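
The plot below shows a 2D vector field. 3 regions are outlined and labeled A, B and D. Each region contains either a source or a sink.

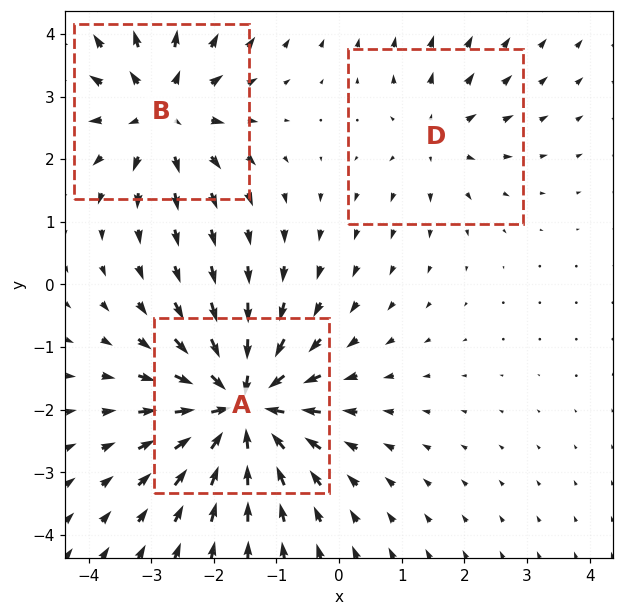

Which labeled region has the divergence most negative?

Divergence at each region's feature centre — A: about -6, B: about +4, D: about +2. Region A is most negative.

A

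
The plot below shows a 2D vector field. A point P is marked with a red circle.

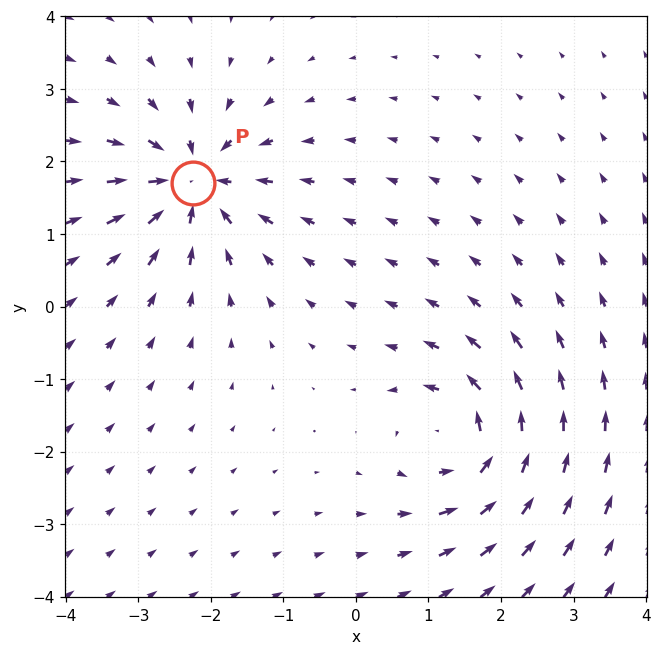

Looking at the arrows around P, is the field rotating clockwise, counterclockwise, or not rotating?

not rotating

Near P at (-2.2, 1.7) the arrows show no circulation. The curl there is ≈0.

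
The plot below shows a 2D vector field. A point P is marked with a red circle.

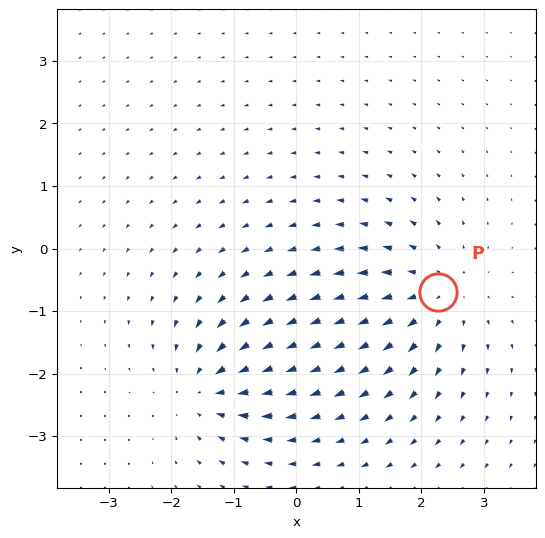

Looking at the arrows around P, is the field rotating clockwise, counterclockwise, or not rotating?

Near P at (2.3, -0.7) the arrows show no circulation. The curl there is ≈0.

not rotating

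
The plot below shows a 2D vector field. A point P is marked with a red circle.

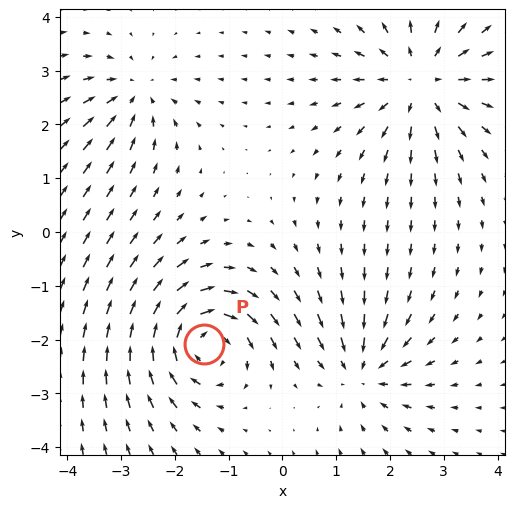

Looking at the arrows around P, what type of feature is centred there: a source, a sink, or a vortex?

At P (-1.5, -2.1) the arrows circulate clockwise. Divergence ≈0, curl about -6 — near-zero divergence with nonzero curl is a vortex.

vortex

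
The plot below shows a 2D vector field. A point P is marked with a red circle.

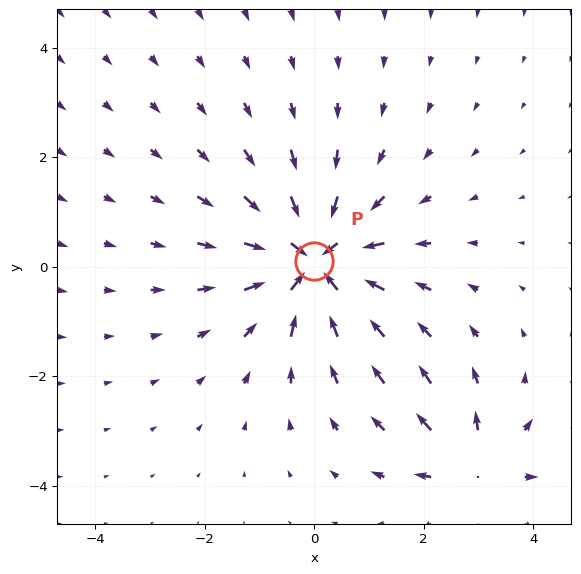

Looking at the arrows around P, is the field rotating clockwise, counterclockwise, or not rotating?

not rotating

Near P at (-0.0, 0.1) the arrows show no circulation. The curl there is ≈0.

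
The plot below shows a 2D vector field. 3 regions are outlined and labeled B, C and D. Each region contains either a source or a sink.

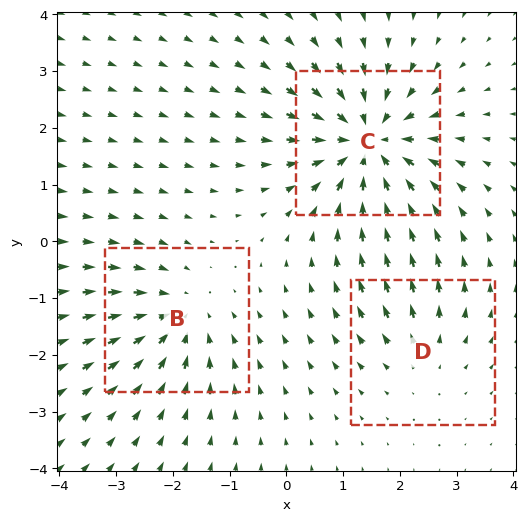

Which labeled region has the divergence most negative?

Divergence at each region's feature centre — B: about -3, C: about -5, D: about +2. Region C is most negative.

C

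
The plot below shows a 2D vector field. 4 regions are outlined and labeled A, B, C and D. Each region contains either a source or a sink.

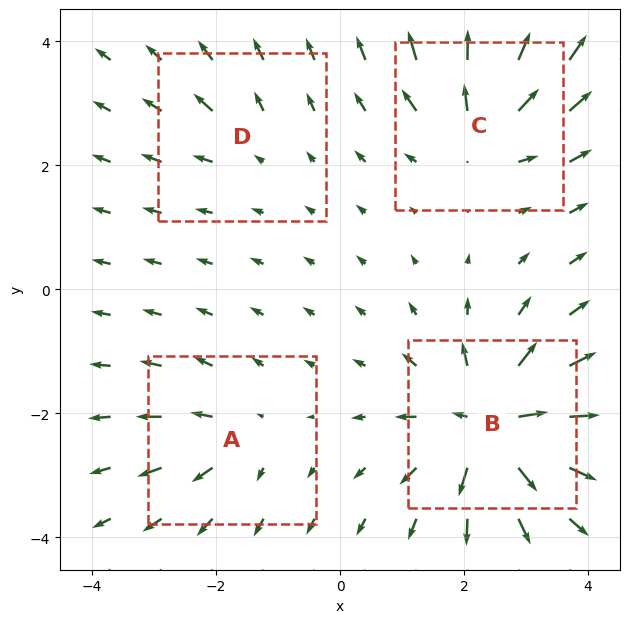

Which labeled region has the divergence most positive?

B

Divergence at each region's feature centre — A: about +4, B: about +9, C: about +6, D: about +2. Region B is most positive.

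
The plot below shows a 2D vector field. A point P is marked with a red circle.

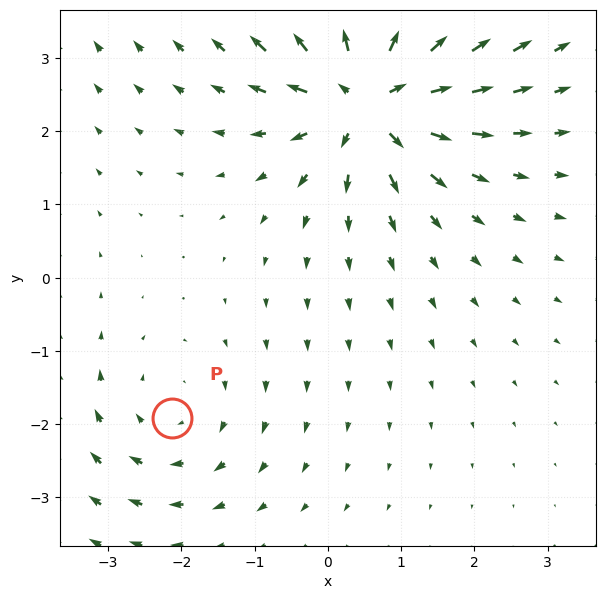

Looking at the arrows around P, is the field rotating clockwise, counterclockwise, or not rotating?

Near P at (-2.1, -1.9) the arrows circulate clockwise. The curl (z-component) there is about -2; negative curl means clockwise rotation.

clockwise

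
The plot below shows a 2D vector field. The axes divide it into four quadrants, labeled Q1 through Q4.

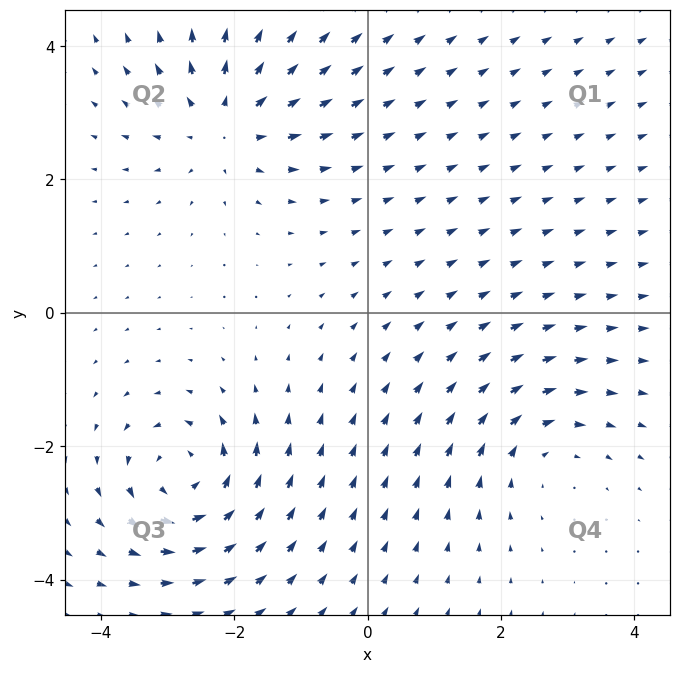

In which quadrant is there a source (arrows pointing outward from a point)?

The source sits at approximately (-2.1, 2.8), which lies in quadrant Q2. The divergence there is about +4, positive as expected for a source.

Q2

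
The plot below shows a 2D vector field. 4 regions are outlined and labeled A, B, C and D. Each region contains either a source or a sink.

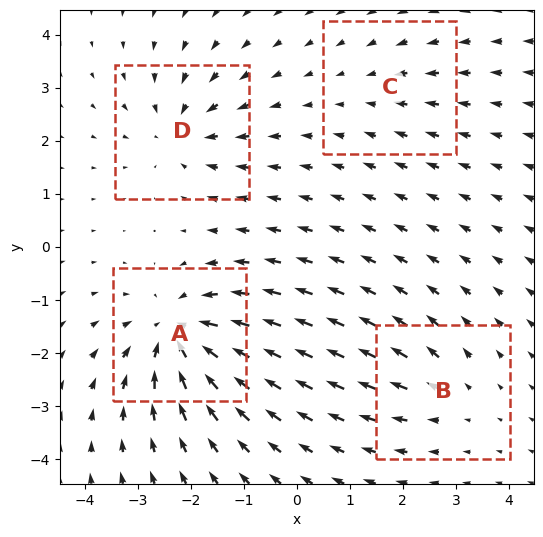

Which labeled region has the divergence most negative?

Divergence at each region's feature centre — A: about -7, B: about +3, C: about -2, D: about -5. Region A is most negative.

A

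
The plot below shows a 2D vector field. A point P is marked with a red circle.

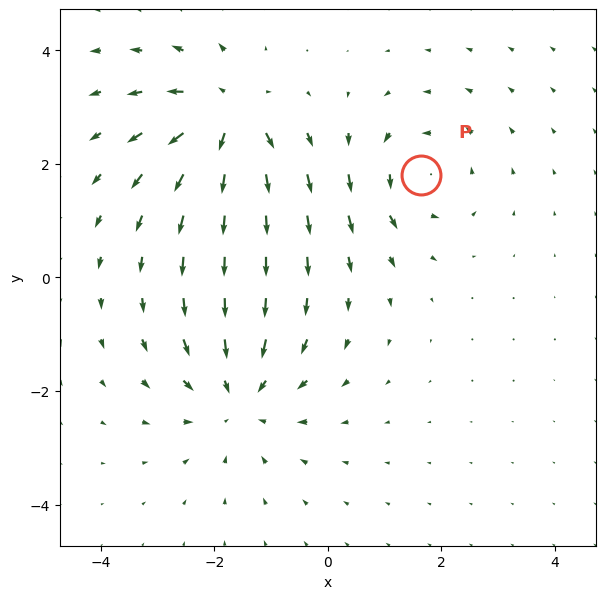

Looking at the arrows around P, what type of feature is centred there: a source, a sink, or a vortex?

At P (1.6, 1.8) the arrows circulate counterclockwise. Divergence ≈0, curl about +4 — near-zero divergence with nonzero curl is a vortex.

vortex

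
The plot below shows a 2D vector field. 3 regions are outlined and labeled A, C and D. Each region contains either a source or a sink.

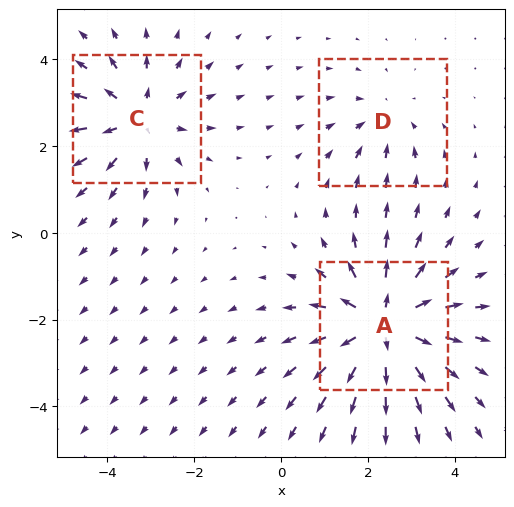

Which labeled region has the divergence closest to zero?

Divergence at each region's feature centre — A: about +5, C: about +3, D: about -2. Region D is closest to zero.

D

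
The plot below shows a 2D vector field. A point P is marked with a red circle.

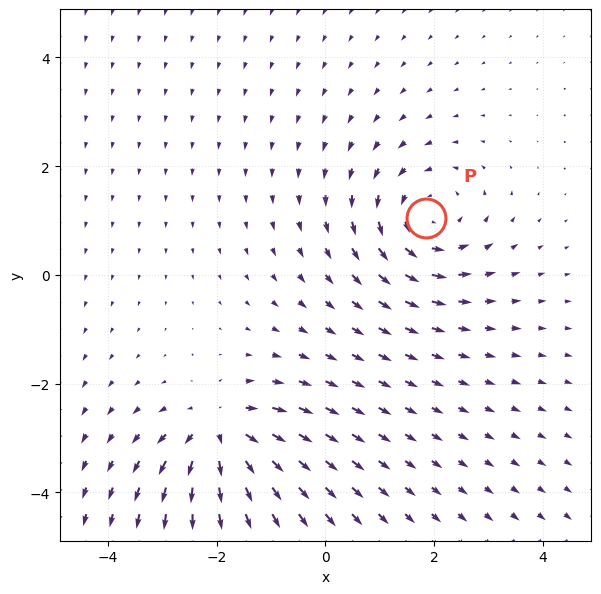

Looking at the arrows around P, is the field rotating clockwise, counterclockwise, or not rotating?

Near P at (1.8, 1.0) the arrows circulate counterclockwise. The curl (z-component) there is about +3; positive curl means counterclockwise rotation.

counterclockwise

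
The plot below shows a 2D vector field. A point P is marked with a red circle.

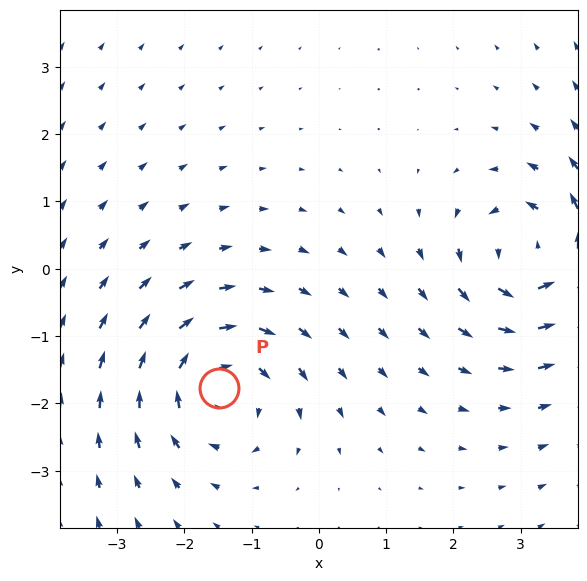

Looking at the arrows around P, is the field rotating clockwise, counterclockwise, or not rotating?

clockwise

Near P at (-1.5, -1.8) the arrows circulate clockwise. The curl (z-component) there is about -4; negative curl means clockwise rotation.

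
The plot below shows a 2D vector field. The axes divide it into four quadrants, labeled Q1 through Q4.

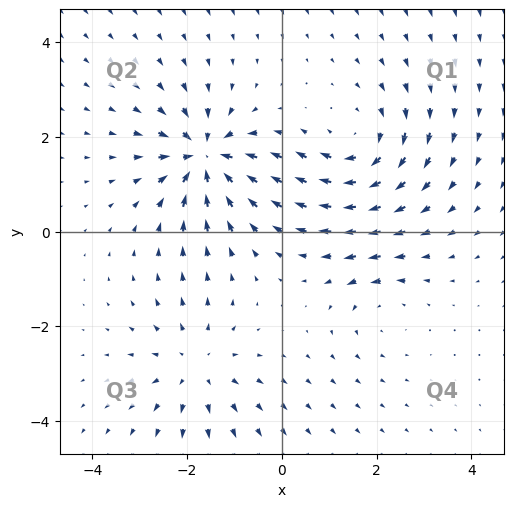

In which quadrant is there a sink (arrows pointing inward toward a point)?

Q2

The sink sits at approximately (-1.6, 1.6), which lies in quadrant Q2. The divergence there is about -7, negative as expected for a sink.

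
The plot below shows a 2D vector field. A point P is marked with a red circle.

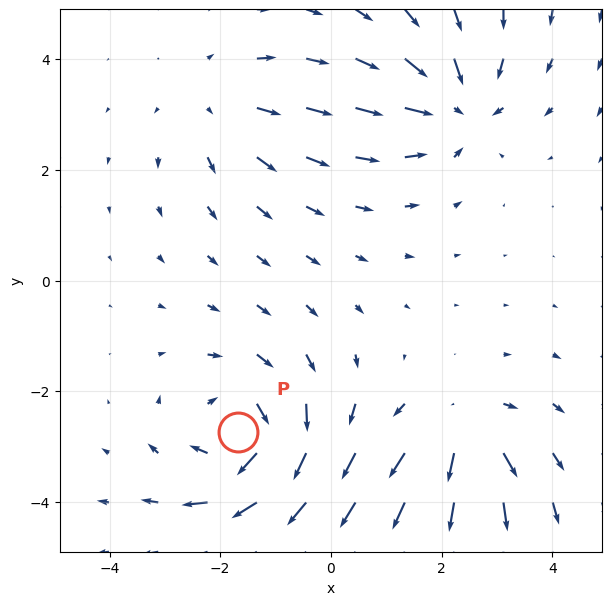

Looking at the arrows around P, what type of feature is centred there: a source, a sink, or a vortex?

vortex

At P (-1.7, -2.7) the arrows circulate clockwise. Divergence ≈0, curl about -5 — near-zero divergence with nonzero curl is a vortex.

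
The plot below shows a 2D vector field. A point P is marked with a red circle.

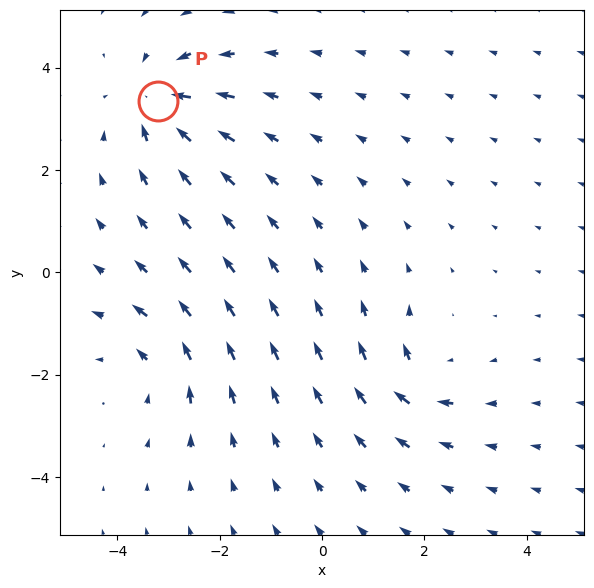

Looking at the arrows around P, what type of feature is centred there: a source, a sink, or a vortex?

At P (-3.2, 3.3) the arrows converge inward. Divergence about -4, curl ≈0 — negative divergence with near-zero curl is a sink.

sink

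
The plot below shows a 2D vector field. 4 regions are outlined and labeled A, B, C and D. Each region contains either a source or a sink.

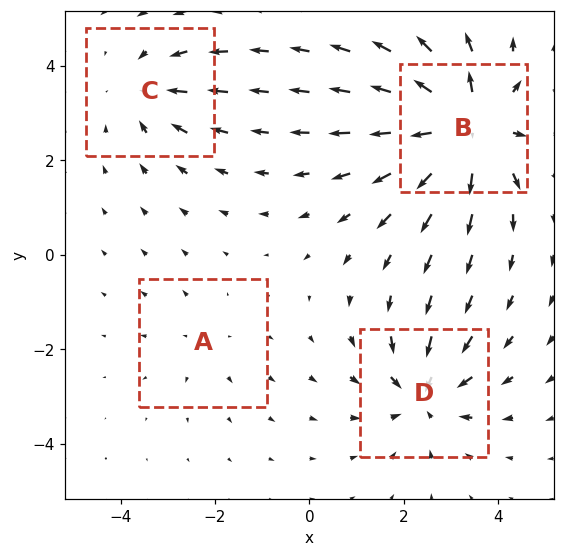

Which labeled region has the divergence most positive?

B

Divergence at each region's feature centre — A: about +2, B: about +7, C: about -4, D: about -5. Region B is most positive.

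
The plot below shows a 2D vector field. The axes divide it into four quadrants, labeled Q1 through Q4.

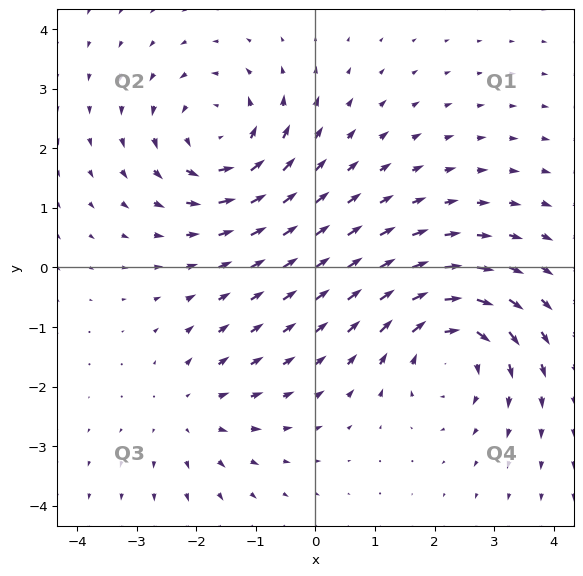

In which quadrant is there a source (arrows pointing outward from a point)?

The source sits at approximately (-2.1, -2.4), which lies in quadrant Q3. The divergence there is about +3, positive as expected for a source.

Q3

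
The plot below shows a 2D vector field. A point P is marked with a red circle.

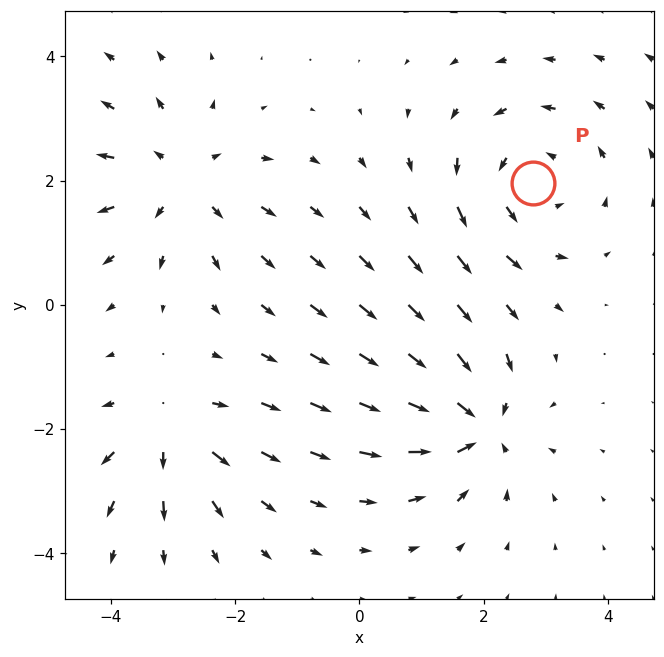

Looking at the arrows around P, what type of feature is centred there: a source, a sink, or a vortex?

vortex

At P (2.8, 2.0) the arrows circulate counterclockwise. Divergence ≈0, curl about +4 — near-zero divergence with nonzero curl is a vortex.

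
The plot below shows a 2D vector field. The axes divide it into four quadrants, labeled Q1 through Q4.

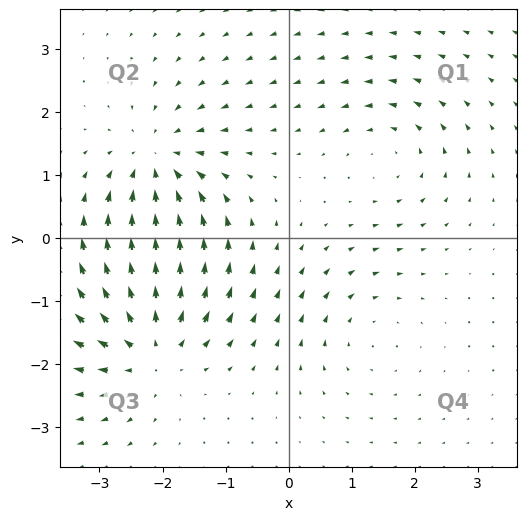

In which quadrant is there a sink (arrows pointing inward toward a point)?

Q2

The sink sits at approximately (-2.1, 1.2), which lies in quadrant Q2. The divergence there is about -5, negative as expected for a sink.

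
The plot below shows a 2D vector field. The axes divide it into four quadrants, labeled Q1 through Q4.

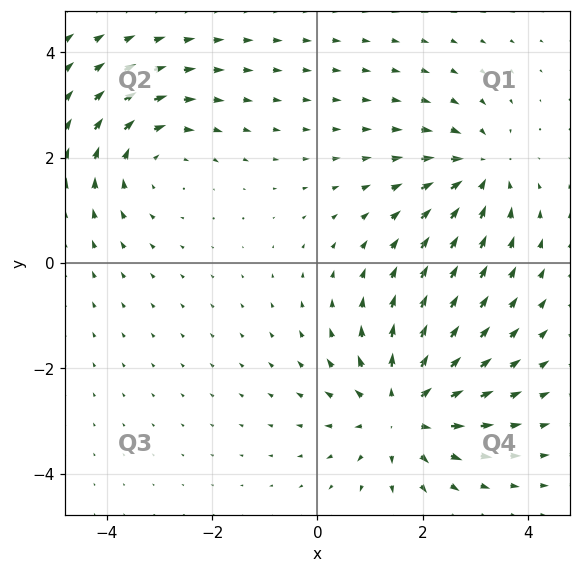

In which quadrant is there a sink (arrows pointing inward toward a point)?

Q1

The sink sits at approximately (3.1, 1.8), which lies in quadrant Q1. The divergence there is about -3, negative as expected for a sink.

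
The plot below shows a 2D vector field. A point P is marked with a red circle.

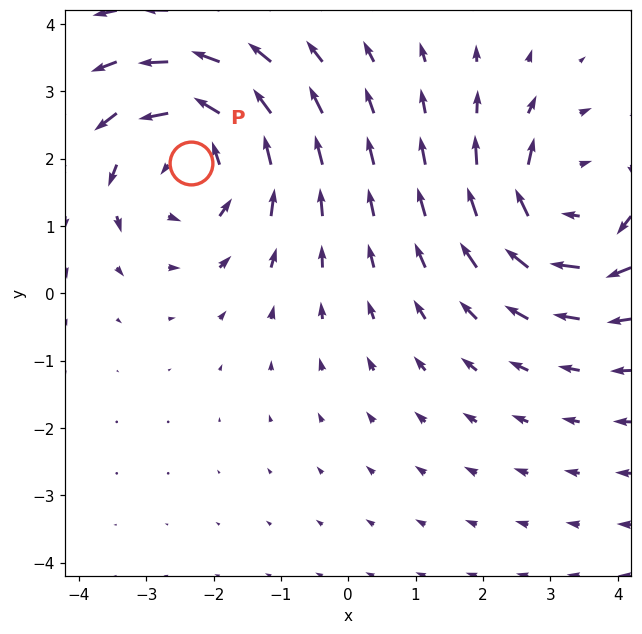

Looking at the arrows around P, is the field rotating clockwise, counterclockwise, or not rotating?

counterclockwise

Near P at (-2.3, 1.9) the arrows circulate counterclockwise. The curl (z-component) there is about +4; positive curl means counterclockwise rotation.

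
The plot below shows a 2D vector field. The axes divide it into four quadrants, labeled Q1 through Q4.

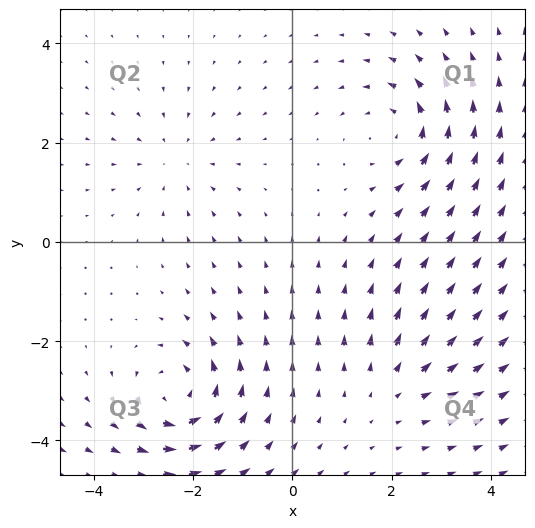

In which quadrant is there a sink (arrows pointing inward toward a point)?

Q2

The sink sits at approximately (-2.3, 1.6), which lies in quadrant Q2. The divergence there is about -2, negative as expected for a sink.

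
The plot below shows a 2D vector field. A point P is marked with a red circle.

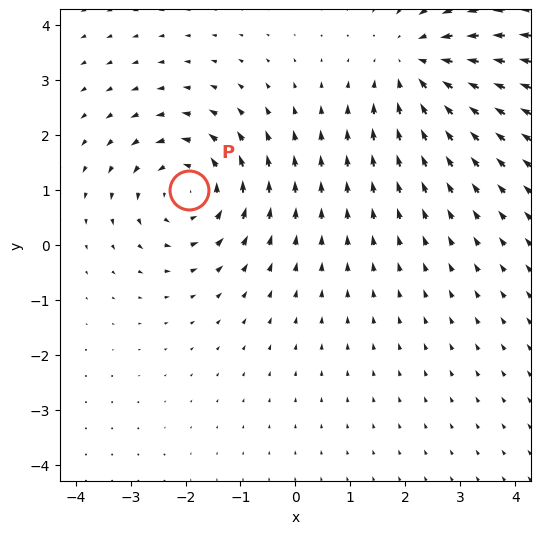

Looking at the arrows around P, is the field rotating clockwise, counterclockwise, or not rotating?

counterclockwise

Near P at (-1.9, 1.0) the arrows circulate counterclockwise. The curl (z-component) there is about +3; positive curl means counterclockwise rotation.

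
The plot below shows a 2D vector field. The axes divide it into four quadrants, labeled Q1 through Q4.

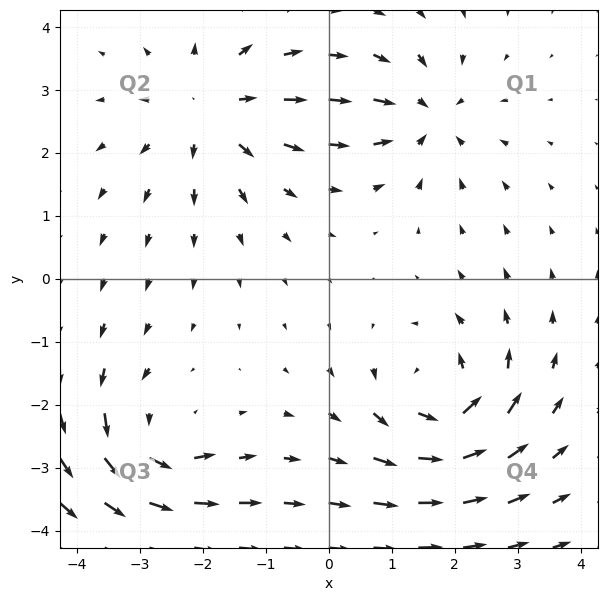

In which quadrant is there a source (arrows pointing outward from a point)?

The source sits at approximately (-1.9, 2.7), which lies in quadrant Q2. The divergence there is about +4, positive as expected for a source.

Q2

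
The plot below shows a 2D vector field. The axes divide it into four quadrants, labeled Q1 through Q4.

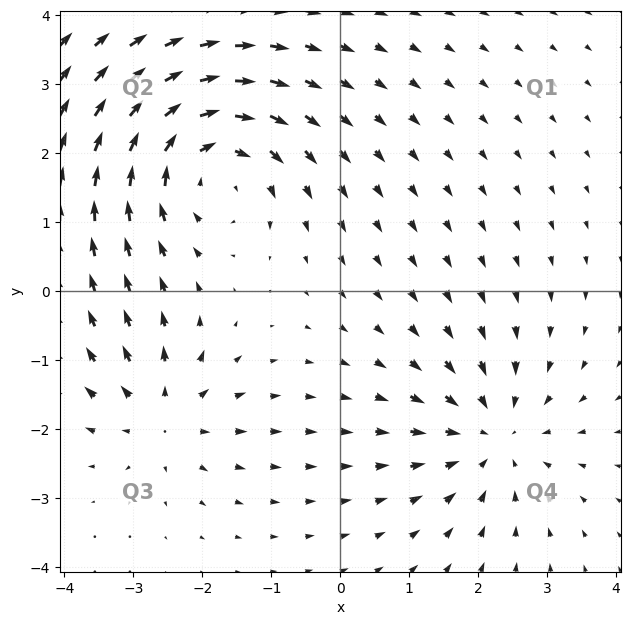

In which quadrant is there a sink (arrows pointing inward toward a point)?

The sink sits at approximately (2.2, -2.1), which lies in quadrant Q4. The divergence there is about -3, negative as expected for a sink.

Q4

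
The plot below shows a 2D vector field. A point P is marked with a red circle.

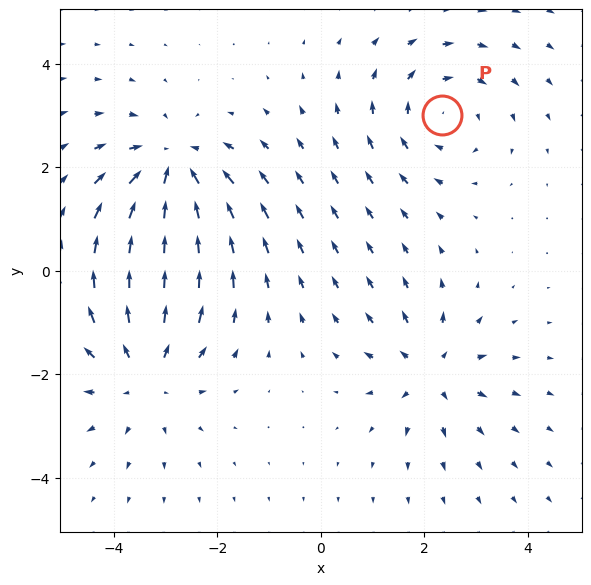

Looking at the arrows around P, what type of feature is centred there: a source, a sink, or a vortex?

vortex

At P (2.3, 3.0) the arrows circulate clockwise. Divergence ≈0, curl about -3 — near-zero divergence with nonzero curl is a vortex.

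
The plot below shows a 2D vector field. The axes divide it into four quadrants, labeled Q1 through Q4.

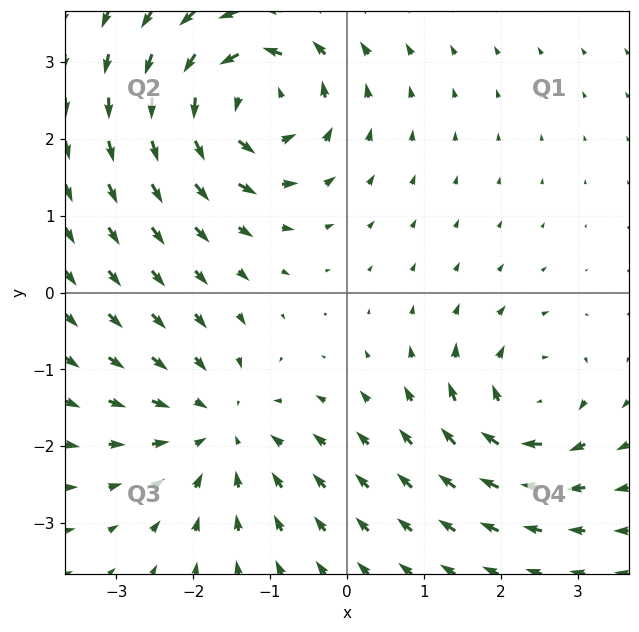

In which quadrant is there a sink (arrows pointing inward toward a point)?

Q3

The sink sits at approximately (-1.6, -1.8), which lies in quadrant Q3. The divergence there is about -3, negative as expected for a sink.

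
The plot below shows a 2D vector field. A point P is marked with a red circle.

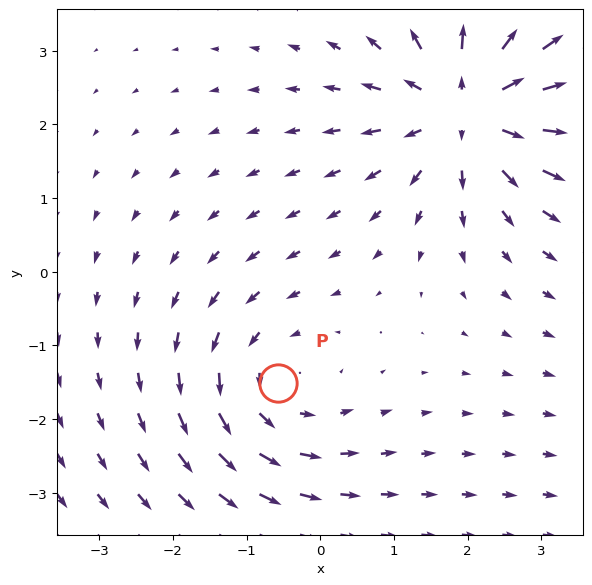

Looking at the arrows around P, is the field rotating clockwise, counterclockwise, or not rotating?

counterclockwise

Near P at (-0.6, -1.5) the arrows circulate counterclockwise. The curl (z-component) there is about +3; positive curl means counterclockwise rotation.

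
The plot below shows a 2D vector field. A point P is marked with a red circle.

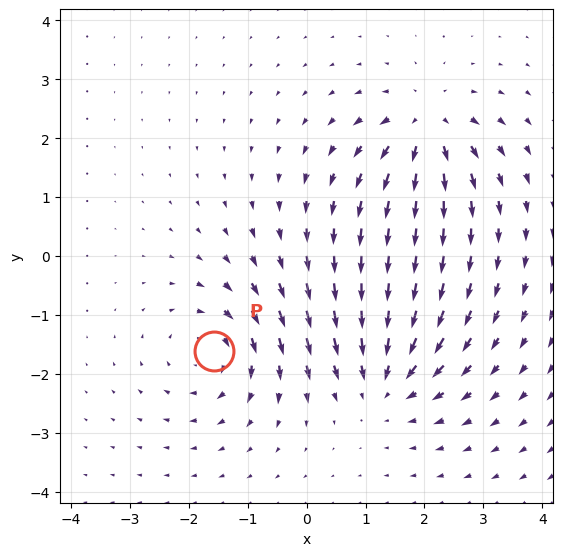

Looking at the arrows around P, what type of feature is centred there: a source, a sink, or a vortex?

vortex

At P (-1.6, -1.6) the arrows circulate clockwise. Divergence ≈0, curl about -6 — near-zero divergence with nonzero curl is a vortex.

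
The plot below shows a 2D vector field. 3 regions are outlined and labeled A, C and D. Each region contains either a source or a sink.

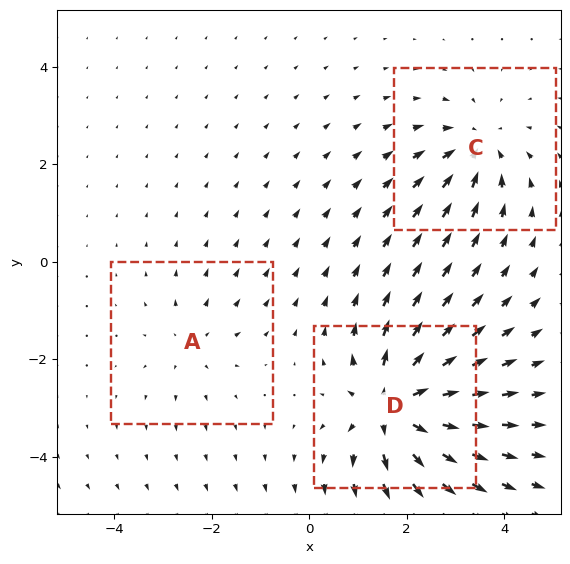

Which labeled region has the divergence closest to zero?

A

Divergence at each region's feature centre — A: about +2, C: about -3, D: about +6. Region A is closest to zero.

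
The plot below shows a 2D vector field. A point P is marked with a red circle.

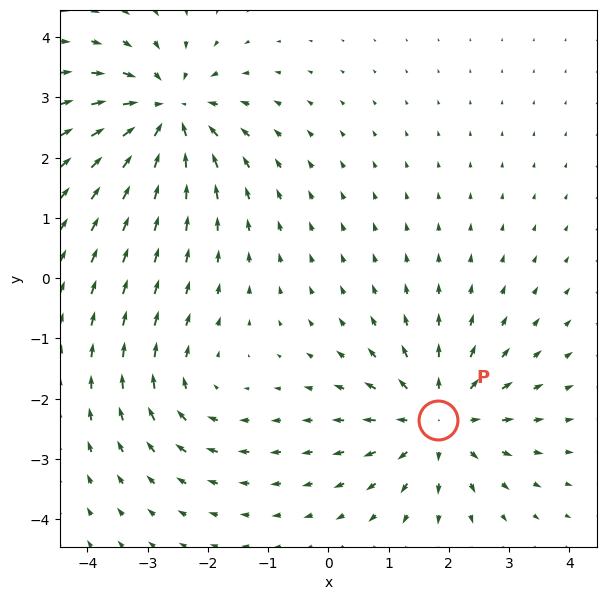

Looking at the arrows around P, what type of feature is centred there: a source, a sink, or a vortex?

source

At P (1.8, -2.4) the arrows spread outward. Divergence about +5, curl ≈0 — positive divergence with near-zero curl is a source.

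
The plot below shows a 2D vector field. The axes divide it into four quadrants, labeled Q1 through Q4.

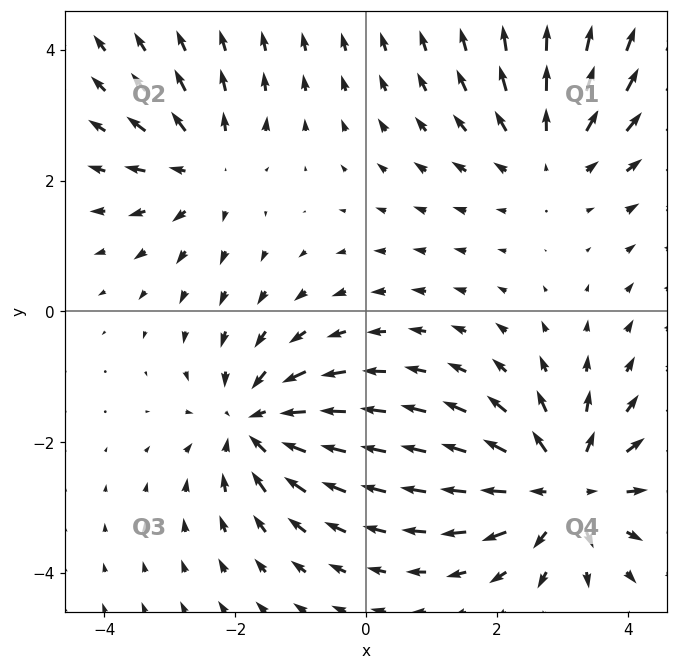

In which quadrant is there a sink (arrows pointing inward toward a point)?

Q3

The sink sits at approximately (-1.7, -1.7), which lies in quadrant Q3. The divergence there is about -4, negative as expected for a sink.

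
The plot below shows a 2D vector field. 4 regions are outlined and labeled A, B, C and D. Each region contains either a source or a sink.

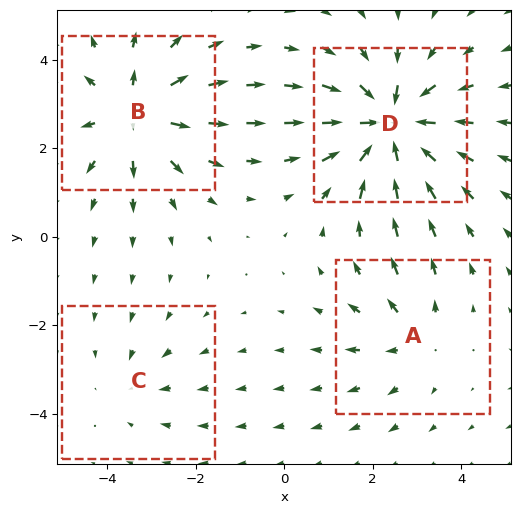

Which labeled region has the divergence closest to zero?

C

Divergence at each region's feature centre — A: about +3, B: about +5, C: about -2, D: about -6. Region C is closest to zero.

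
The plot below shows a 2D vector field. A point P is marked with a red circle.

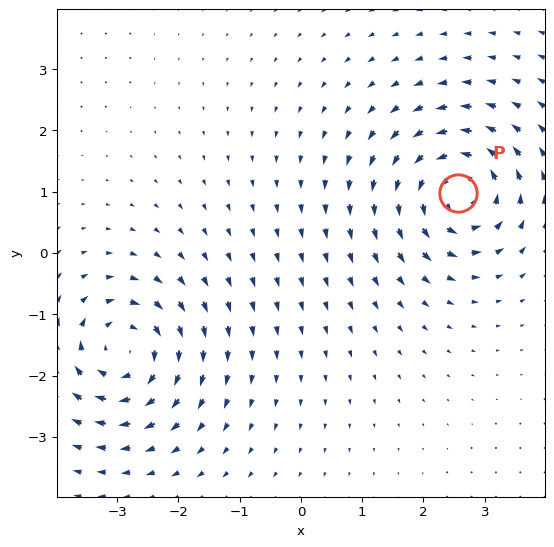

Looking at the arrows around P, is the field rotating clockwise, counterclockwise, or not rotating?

Near P at (2.6, 1.0) the arrows circulate counterclockwise. The curl (z-component) there is about +5; positive curl means counterclockwise rotation.

counterclockwise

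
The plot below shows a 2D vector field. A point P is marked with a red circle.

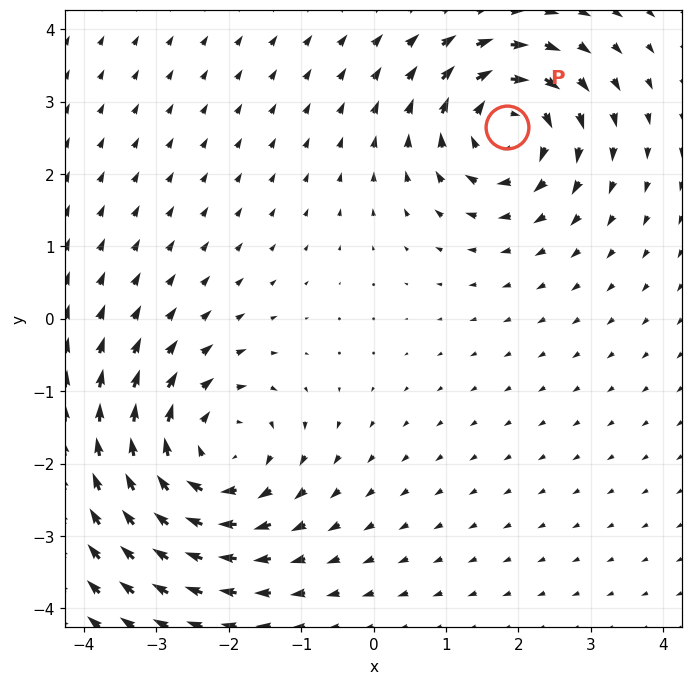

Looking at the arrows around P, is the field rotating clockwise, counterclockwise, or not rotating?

clockwise

Near P at (1.8, 2.7) the arrows circulate clockwise. The curl (z-component) there is about -5; negative curl means clockwise rotation.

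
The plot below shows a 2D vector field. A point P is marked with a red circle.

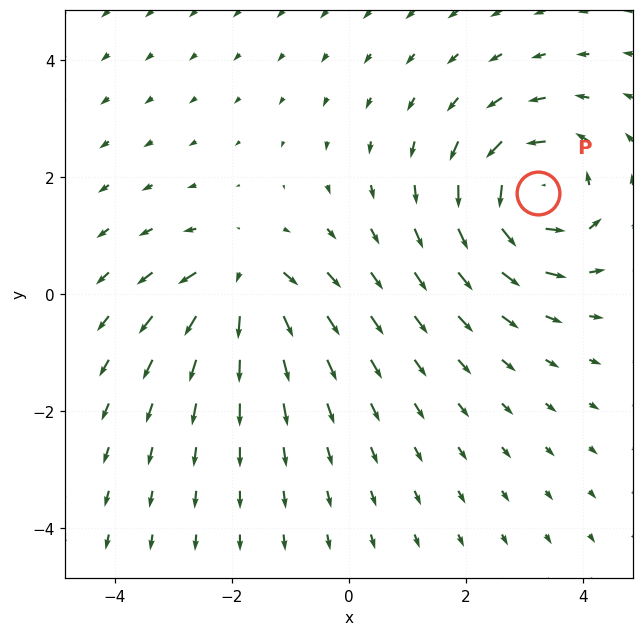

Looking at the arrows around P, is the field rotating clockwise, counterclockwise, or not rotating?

Near P at (3.2, 1.7) the arrows circulate counterclockwise. The curl (z-component) there is about +5; positive curl means counterclockwise rotation.

counterclockwise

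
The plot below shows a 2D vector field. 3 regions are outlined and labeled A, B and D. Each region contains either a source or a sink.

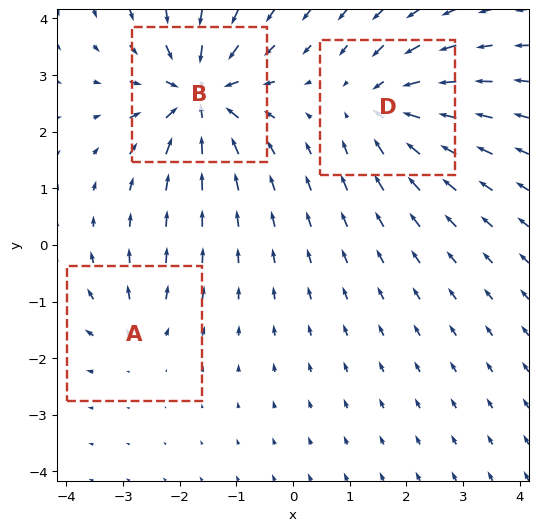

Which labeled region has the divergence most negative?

B

Divergence at each region's feature centre — A: about +2, B: about -6, D: about -4. Region B is most negative.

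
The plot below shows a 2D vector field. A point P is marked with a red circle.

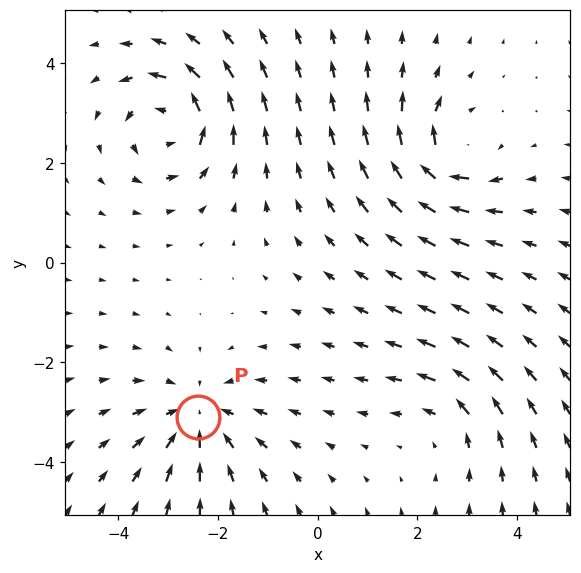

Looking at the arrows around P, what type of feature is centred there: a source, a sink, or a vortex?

sink

At P (-2.4, -3.1) the arrows converge inward. Divergence about -4, curl ≈0 — negative divergence with near-zero curl is a sink.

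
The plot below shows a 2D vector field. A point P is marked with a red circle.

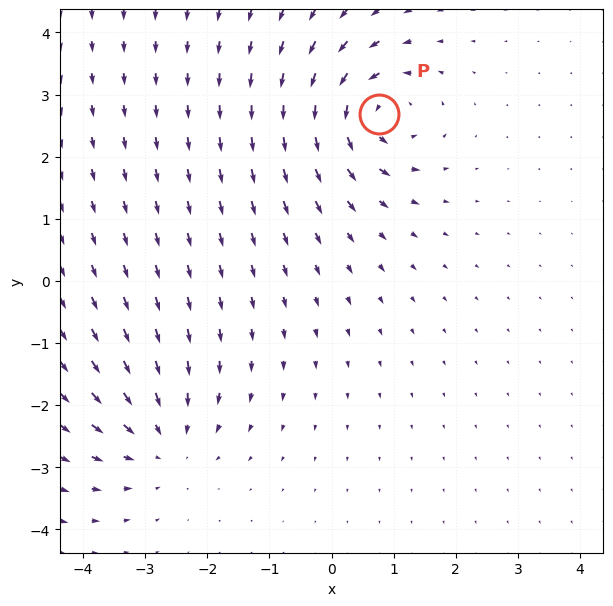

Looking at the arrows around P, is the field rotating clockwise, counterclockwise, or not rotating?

counterclockwise

Near P at (0.8, 2.7) the arrows circulate counterclockwise. The curl (z-component) there is about +7; positive curl means counterclockwise rotation.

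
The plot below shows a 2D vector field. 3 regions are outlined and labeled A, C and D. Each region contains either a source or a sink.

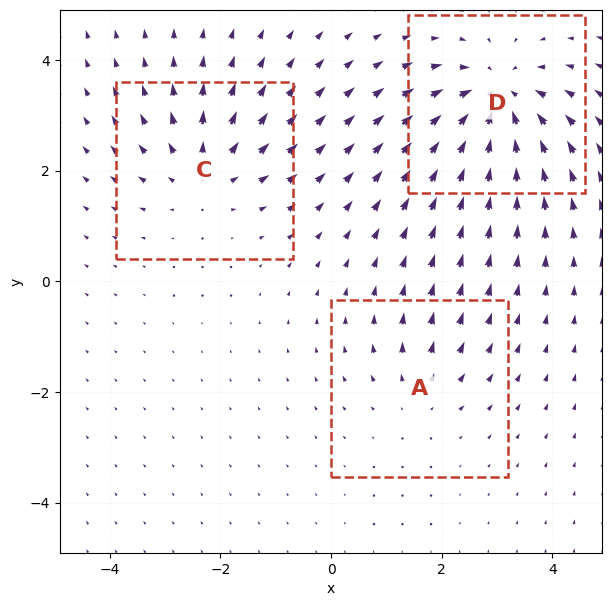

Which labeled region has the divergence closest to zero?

Divergence at each region's feature centre — A: about +2, C: about +3, D: about -5. Region A is closest to zero.

A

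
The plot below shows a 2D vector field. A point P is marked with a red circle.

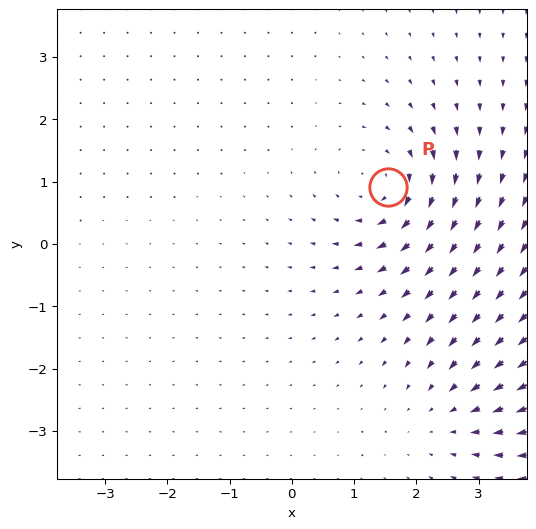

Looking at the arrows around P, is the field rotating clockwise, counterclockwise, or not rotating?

Near P at (1.5, 0.9) the arrows circulate clockwise. The curl (z-component) there is about -6; negative curl means clockwise rotation.

clockwise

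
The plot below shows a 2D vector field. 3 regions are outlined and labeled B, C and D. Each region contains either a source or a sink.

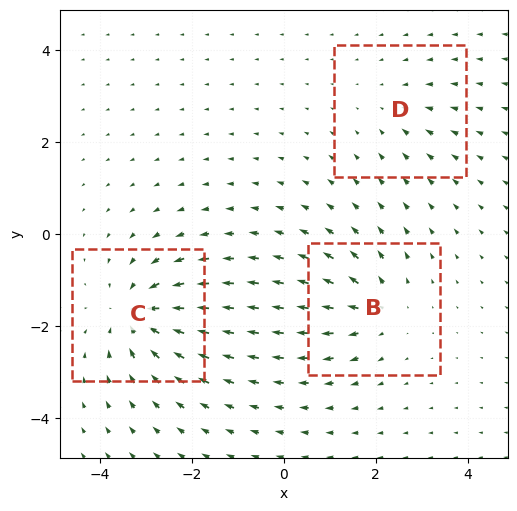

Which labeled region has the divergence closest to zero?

D

Divergence at each region's feature centre — B: about +4, C: about -5, D: about -2. Region D is closest to zero.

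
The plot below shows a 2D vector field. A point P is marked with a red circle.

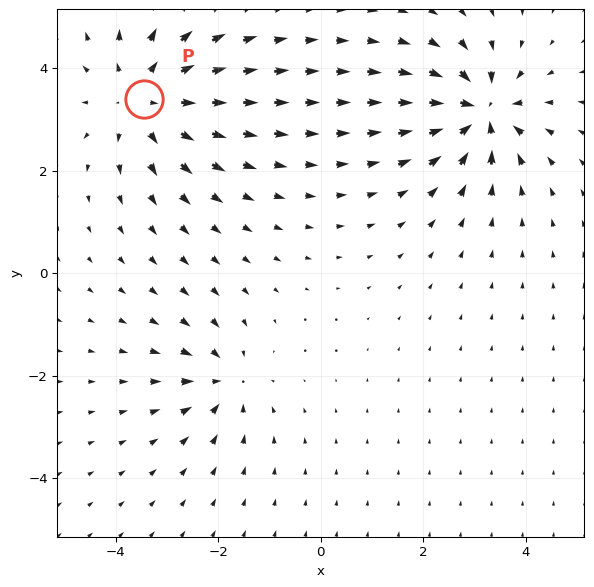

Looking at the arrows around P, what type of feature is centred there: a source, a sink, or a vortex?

At P (-3.4, 3.4) the arrows spread outward. Divergence about +4, curl ≈0 — positive divergence with near-zero curl is a source.

source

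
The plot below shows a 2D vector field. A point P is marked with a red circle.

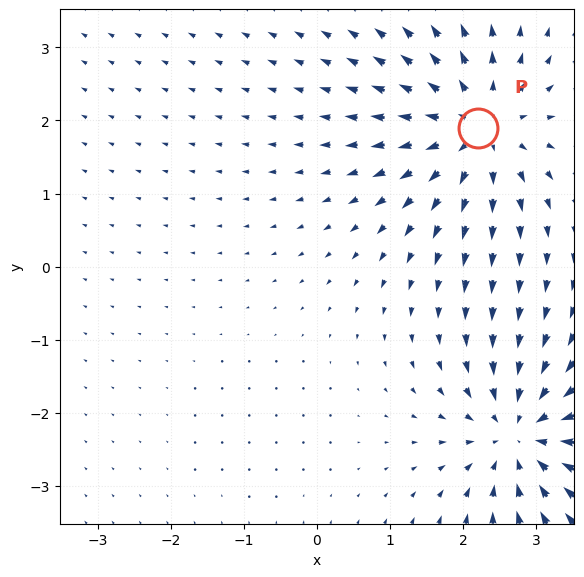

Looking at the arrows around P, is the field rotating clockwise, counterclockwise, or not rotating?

not rotating

Near P at (2.2, 1.9) the arrows show no circulation. The curl there is ≈0.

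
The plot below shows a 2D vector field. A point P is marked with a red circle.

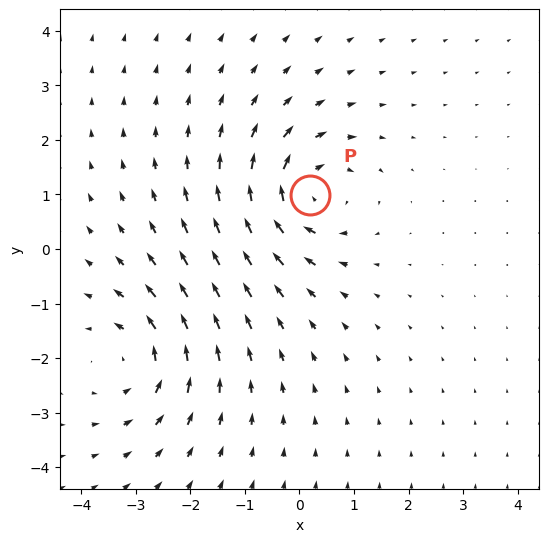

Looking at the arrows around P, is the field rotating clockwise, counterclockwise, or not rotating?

clockwise

Near P at (0.2, 1.0) the arrows circulate clockwise. The curl (z-component) there is about -4; negative curl means clockwise rotation.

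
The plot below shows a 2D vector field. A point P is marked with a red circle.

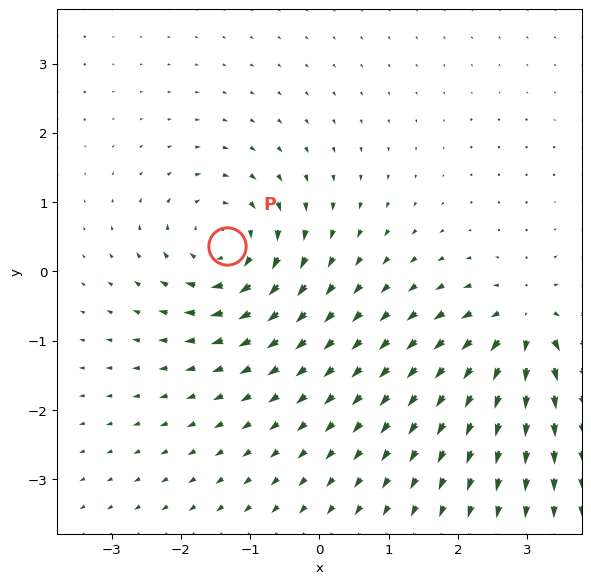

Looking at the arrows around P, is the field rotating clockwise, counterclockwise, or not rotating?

Near P at (-1.3, 0.4) the arrows circulate clockwise. The curl (z-component) there is about -5; negative curl means clockwise rotation.

clockwise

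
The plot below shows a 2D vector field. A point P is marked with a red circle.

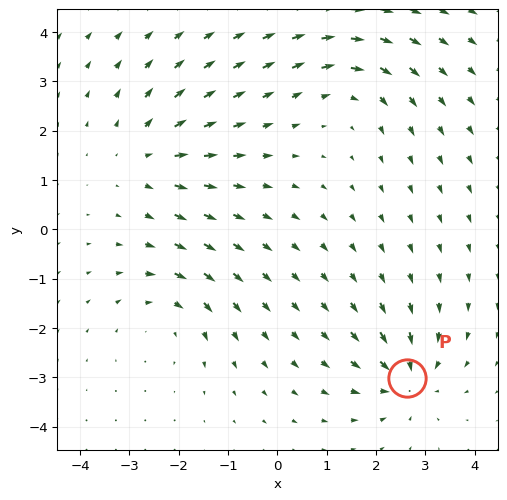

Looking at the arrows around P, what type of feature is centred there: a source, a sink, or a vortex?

At P (2.6, -3.0) the arrows converge inward. Divergence about -6, curl ≈0 — negative divergence with near-zero curl is a sink.

sink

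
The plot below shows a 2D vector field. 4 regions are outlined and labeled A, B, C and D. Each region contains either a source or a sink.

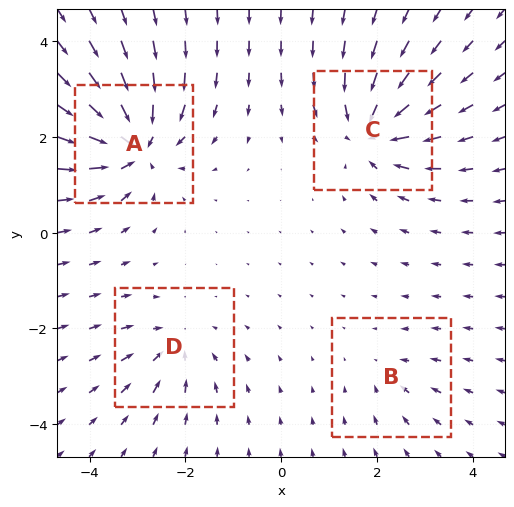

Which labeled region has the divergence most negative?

A

Divergence at each region's feature centre — A: about -8, B: about -2, C: about -7, D: about -4. Region A is most negative.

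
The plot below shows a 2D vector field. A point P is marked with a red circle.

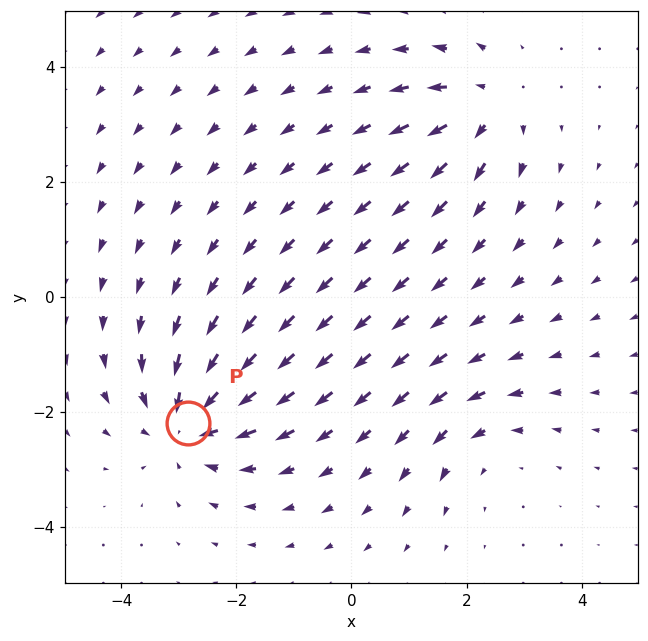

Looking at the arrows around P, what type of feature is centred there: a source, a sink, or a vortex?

sink

At P (-2.8, -2.2) the arrows converge inward. Divergence about -5, curl ≈0 — negative divergence with near-zero curl is a sink.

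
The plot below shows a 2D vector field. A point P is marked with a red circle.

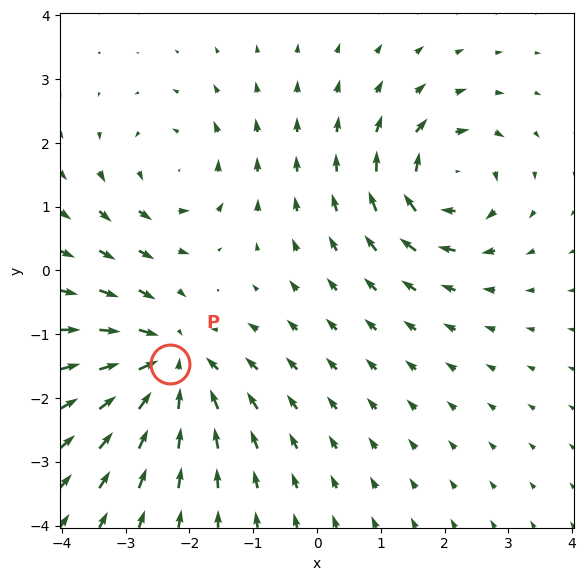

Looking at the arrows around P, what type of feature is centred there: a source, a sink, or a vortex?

At P (-2.3, -1.5) the arrows converge inward. Divergence about -5, curl ≈0 — negative divergence with near-zero curl is a sink.

sink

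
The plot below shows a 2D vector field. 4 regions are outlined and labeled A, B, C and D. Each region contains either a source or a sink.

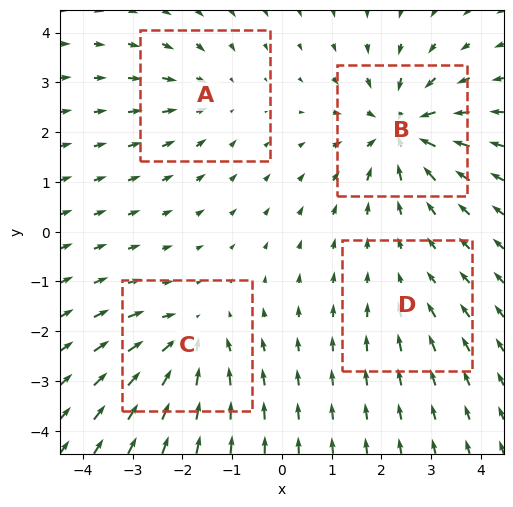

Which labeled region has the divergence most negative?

Divergence at each region's feature centre — A: about -3, B: about -7, C: about -5, D: about -2. Region B is most negative.

B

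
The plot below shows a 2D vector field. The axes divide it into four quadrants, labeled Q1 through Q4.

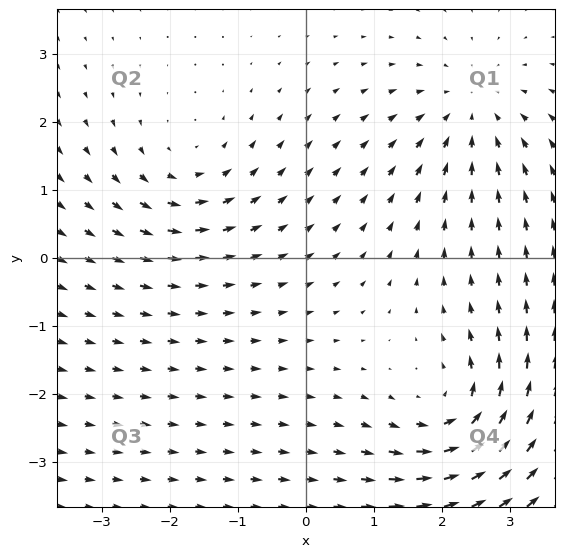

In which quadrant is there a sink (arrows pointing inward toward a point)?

The sink sits at approximately (2.4, 2.2), which lies in quadrant Q1. The divergence there is about -3, negative as expected for a sink.

Q1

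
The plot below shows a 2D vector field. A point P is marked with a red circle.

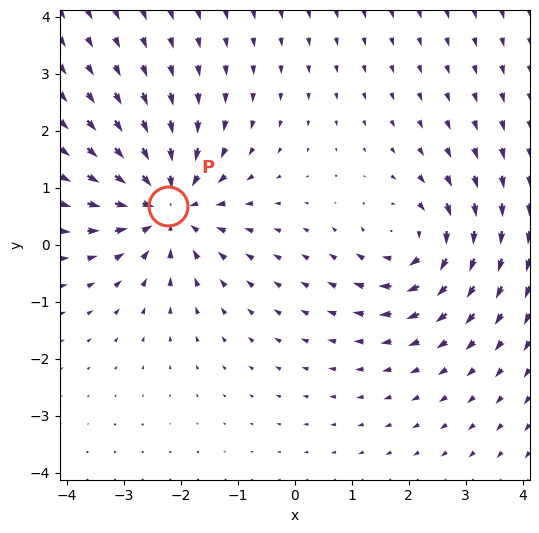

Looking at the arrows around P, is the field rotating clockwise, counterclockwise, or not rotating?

Near P at (-2.2, 0.7) the arrows show no circulation. The curl there is ≈0.

not rotating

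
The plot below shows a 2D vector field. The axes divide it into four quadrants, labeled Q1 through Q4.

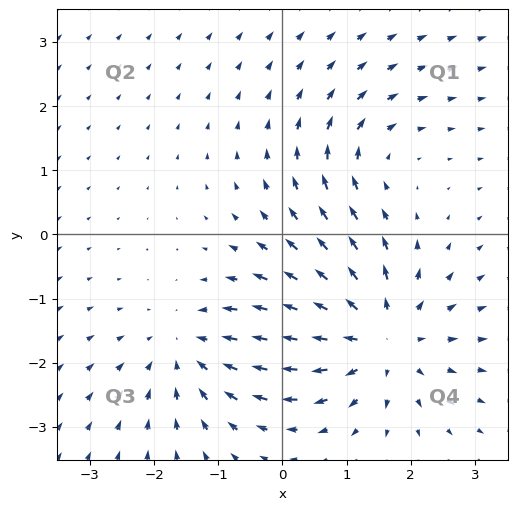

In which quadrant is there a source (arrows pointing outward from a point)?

Q4

The source sits at approximately (1.5, -1.6), which lies in quadrant Q4. The divergence there is about +5, positive as expected for a source.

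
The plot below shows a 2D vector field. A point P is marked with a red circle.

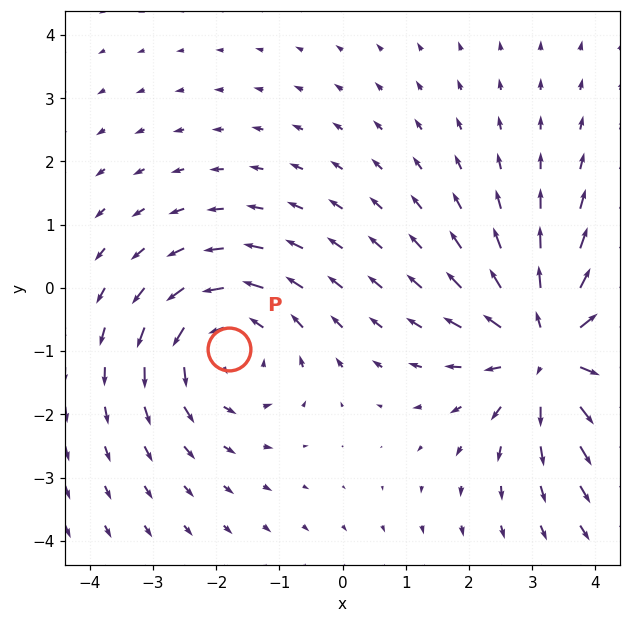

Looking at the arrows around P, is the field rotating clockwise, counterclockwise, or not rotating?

Near P at (-1.8, -1.0) the arrows circulate counterclockwise. The curl (z-component) there is about +3; positive curl means counterclockwise rotation.

counterclockwise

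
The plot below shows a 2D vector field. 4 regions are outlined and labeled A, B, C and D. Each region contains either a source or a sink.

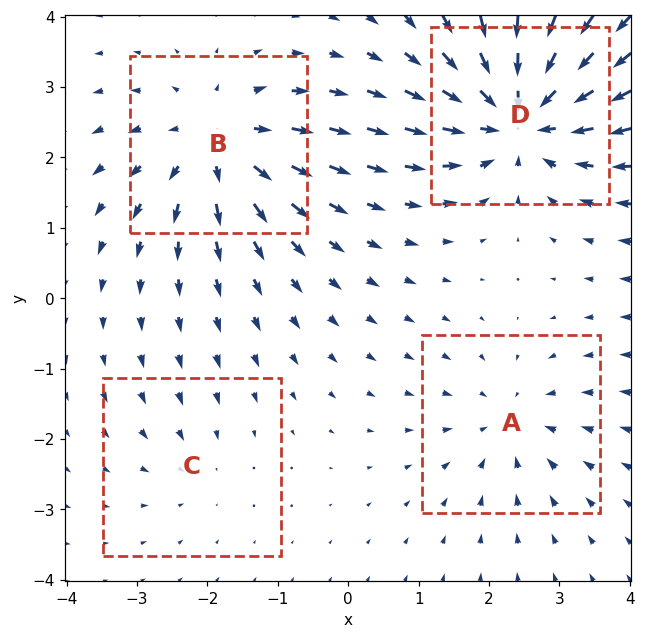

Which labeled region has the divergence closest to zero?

C

Divergence at each region's feature centre — A: about -4, B: about +6, C: about -2, D: about -7. Region C is closest to zero.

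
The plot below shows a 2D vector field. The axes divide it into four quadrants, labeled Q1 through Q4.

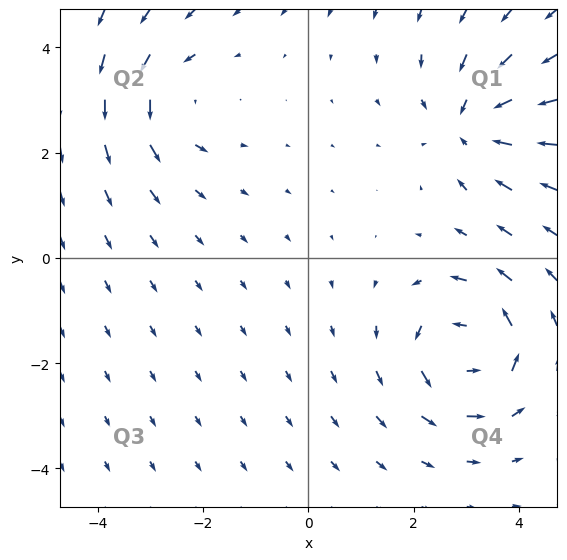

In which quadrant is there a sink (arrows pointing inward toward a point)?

Q1

The sink sits at approximately (3.1, 2.5), which lies in quadrant Q1. The divergence there is about -4, negative as expected for a sink.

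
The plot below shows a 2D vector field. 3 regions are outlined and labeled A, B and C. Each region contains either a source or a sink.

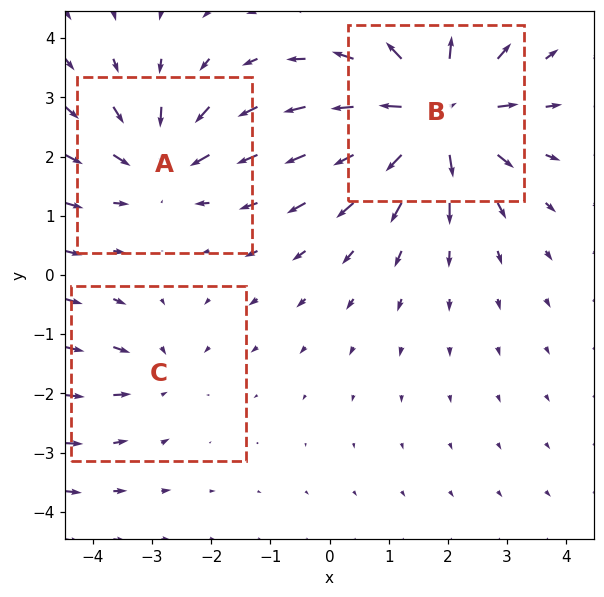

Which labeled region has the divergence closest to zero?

Divergence at each region's feature centre — A: about -3, B: about +5, C: about -2. Region C is closest to zero.

C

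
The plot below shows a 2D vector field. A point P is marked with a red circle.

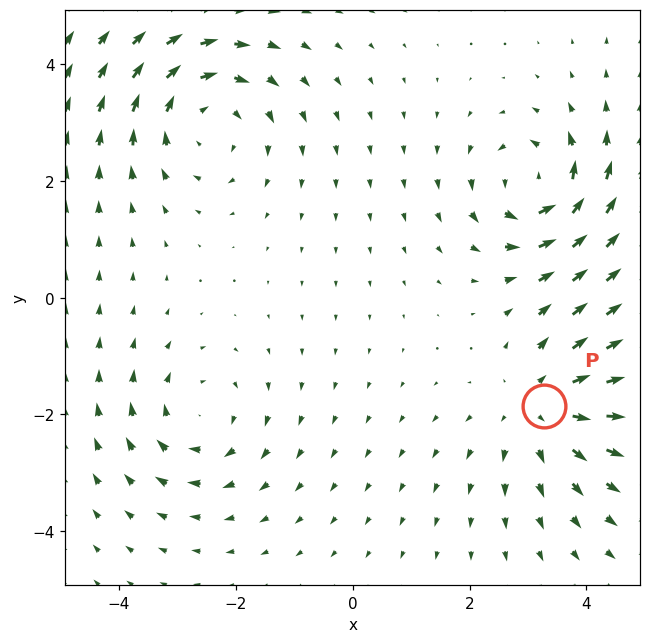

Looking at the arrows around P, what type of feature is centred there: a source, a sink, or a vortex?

At P (3.3, -1.9) the arrows spread outward. Divergence about +3, curl ≈0 — positive divergence with near-zero curl is a source.

source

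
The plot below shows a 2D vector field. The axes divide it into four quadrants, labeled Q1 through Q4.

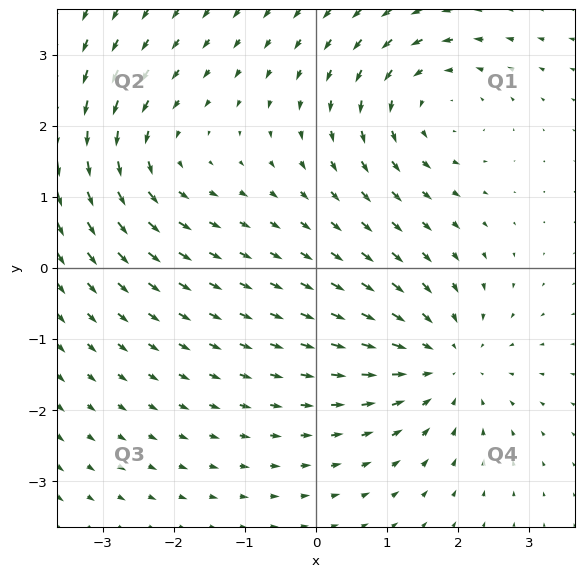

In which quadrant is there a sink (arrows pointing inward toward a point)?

The sink sits at approximately (1.8, -1.3), which lies in quadrant Q4. The divergence there is about -4, negative as expected for a sink.

Q4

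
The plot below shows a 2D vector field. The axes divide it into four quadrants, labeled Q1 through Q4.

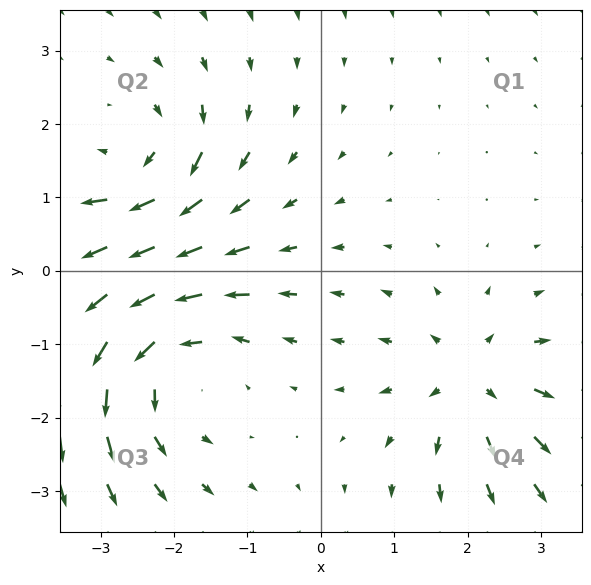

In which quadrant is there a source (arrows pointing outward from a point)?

The source sits at approximately (2.1, -1.5), which lies in quadrant Q4. The divergence there is about +3, positive as expected for a source.

Q4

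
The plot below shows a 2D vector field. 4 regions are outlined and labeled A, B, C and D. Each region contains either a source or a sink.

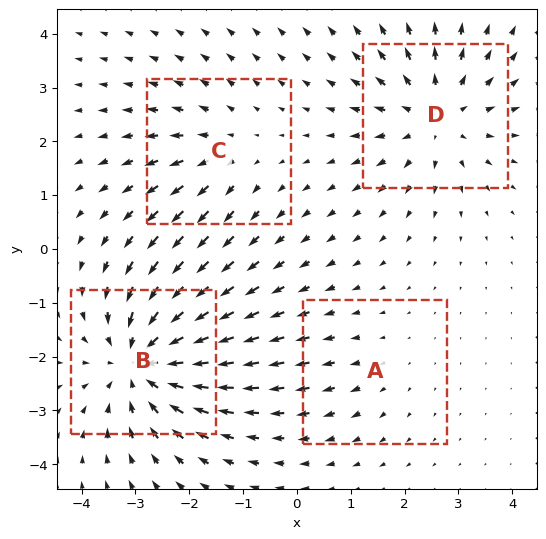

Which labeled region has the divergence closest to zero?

A

Divergence at each region's feature centre — A: about +2, B: about -6, C: about +3, D: about +5. Region A is closest to zero.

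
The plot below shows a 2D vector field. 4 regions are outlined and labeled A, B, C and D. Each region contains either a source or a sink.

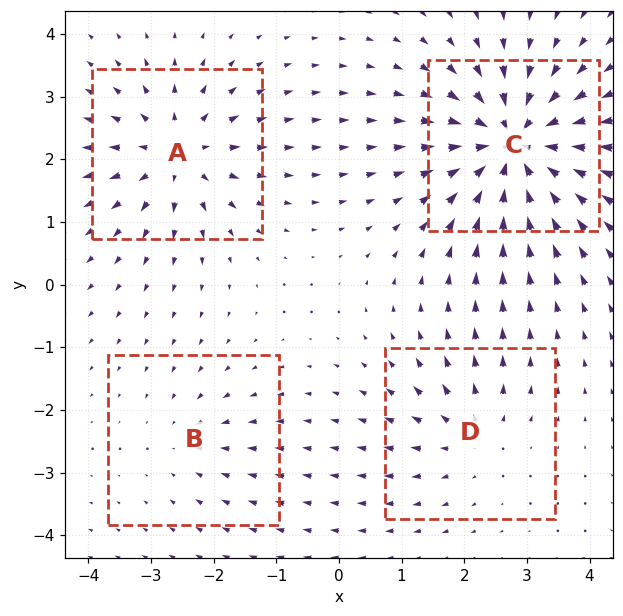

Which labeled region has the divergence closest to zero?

B

Divergence at each region's feature centre — A: about +5, B: about -2, C: about -8, D: about +4. Region B is closest to zero.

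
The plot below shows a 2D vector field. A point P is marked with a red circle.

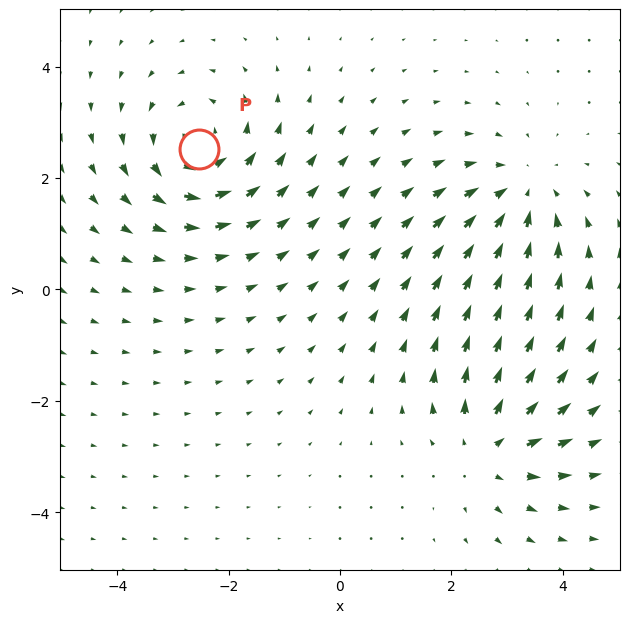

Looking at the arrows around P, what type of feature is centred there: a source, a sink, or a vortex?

vortex

At P (-2.5, 2.5) the arrows circulate counterclockwise. Divergence ≈0, curl about +5 — near-zero divergence with nonzero curl is a vortex.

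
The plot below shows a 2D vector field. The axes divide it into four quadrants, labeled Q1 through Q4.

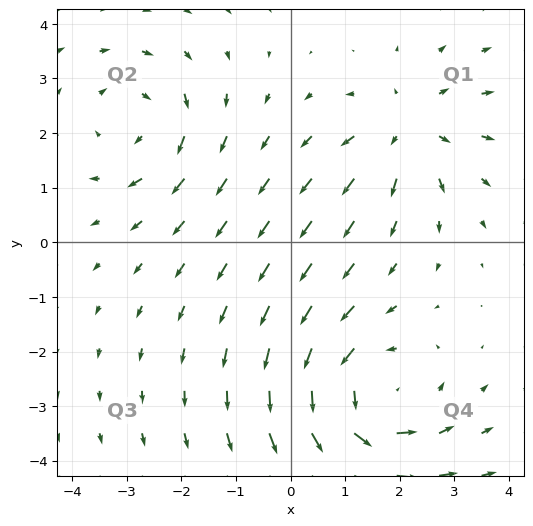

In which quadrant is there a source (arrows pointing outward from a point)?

The source sits at approximately (2.2, 2.1), which lies in quadrant Q1. The divergence there is about +3, positive as expected for a source.

Q1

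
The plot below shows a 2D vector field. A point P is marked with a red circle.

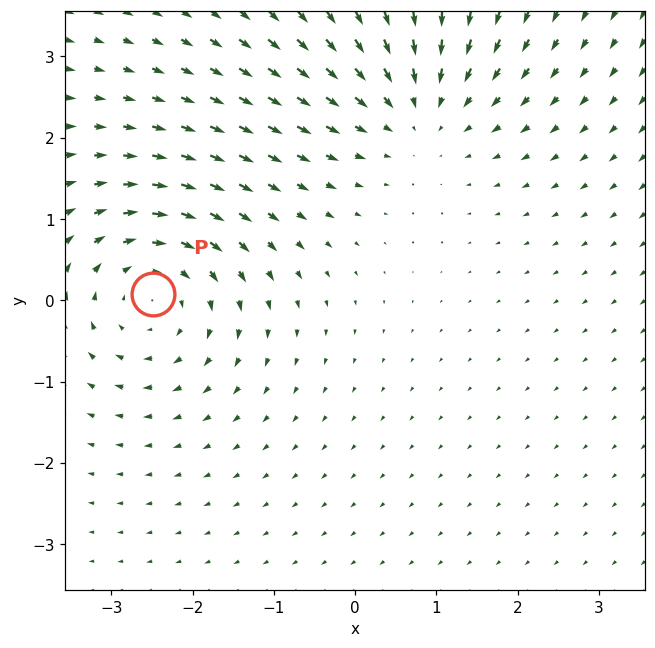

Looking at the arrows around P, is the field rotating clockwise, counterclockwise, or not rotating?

clockwise

Near P at (-2.5, 0.1) the arrows circulate clockwise. The curl (z-component) there is about -4; negative curl means clockwise rotation.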